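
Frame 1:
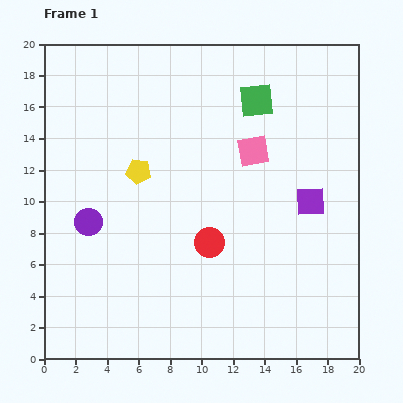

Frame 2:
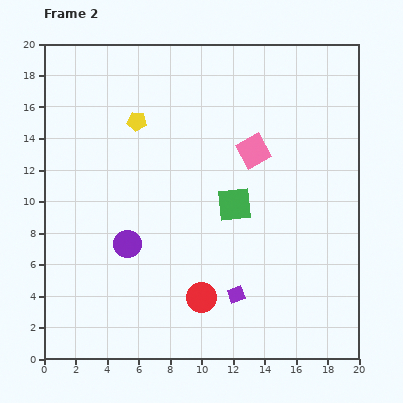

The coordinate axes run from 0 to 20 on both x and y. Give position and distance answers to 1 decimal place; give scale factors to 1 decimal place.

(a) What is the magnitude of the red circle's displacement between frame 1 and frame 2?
3.5

The red circle moved from (10.5, 7.4) to (10.0, 3.9), a distance of √(0.5² + 3.5²) ≈ 3.5.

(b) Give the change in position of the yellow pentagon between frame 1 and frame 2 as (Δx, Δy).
(-0.1, 3.2)

The yellow pentagon was at (6.0, 11.9) in frame 1 and (5.9, 15.1) in frame 2.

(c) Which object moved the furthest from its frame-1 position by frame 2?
the purple square

(moved 7.5; next 6.7)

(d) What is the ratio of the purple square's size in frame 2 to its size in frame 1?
0.6×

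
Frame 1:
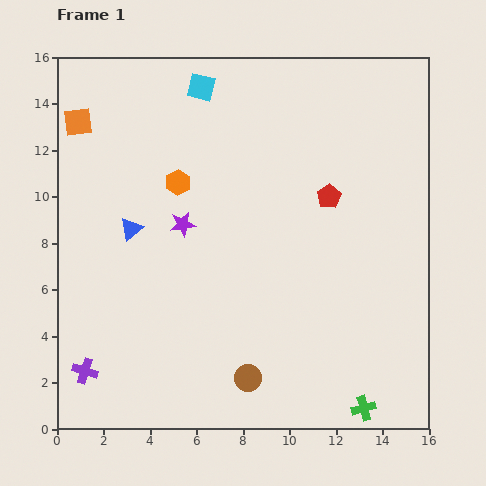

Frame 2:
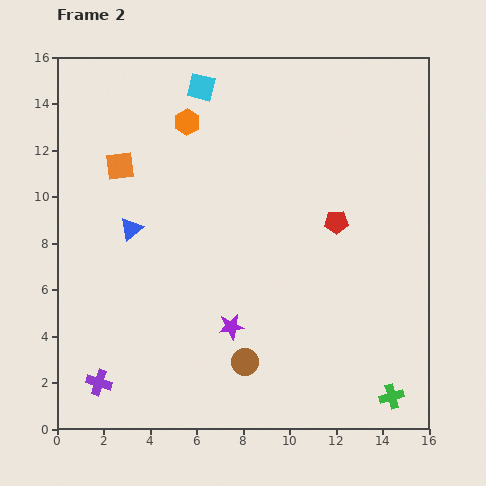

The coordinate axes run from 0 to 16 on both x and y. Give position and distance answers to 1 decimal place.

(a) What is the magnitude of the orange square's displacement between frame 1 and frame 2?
2.6

The orange square moved from (0.9, 13.2) to (2.7, 11.3), a distance of √(1.8² + 1.9²) ≈ 2.6.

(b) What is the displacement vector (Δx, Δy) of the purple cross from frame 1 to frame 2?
(0.6, -0.5)

The purple cross was at (1.2, 2.5) in frame 1 and (1.8, 2.0) in frame 2.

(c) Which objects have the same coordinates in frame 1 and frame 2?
the blue triangle, the cyan square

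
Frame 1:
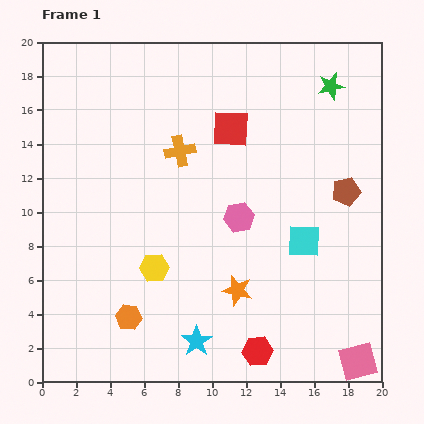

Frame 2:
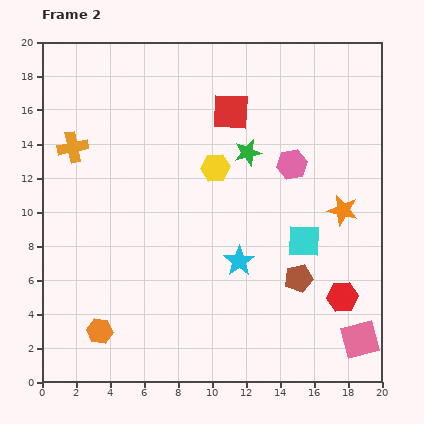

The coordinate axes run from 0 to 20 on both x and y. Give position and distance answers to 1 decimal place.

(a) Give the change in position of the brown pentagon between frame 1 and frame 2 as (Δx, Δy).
(-2.8, -5.1)

The brown pentagon was at (17.9, 11.2) in frame 1 and (15.1, 6.1) in frame 2.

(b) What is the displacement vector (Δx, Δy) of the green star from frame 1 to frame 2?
(-4.9, -3.9)

The green star was at (17.0, 17.4) in frame 1 and (12.1, 13.5) in frame 2.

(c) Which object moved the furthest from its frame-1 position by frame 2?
the orange star

(moved 7.8; next 6.9)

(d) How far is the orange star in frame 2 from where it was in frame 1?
7.8

The orange star moved from (11.5, 5.4) to (17.7, 10.1), a distance of √(6.2² + 4.7²) ≈ 7.8.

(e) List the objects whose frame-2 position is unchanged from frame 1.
the cyan square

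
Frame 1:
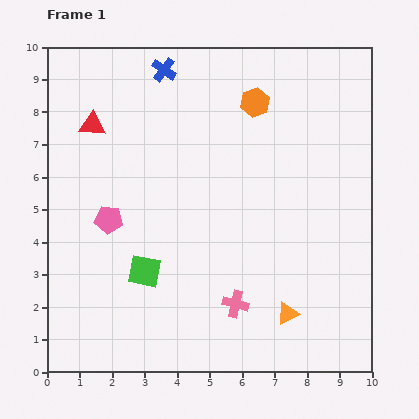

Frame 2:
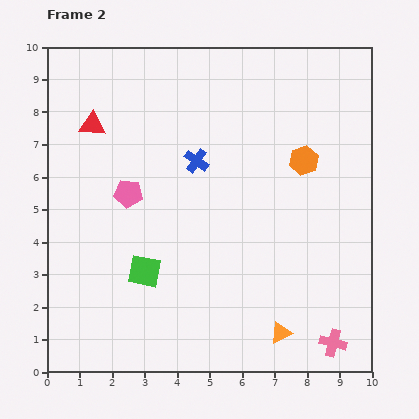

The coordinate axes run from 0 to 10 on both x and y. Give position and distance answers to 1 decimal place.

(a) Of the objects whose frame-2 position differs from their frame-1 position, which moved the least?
the orange triangle

(moved 0.6)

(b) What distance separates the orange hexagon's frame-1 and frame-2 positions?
2.3

The orange hexagon moved from (6.4, 8.3) to (7.9, 6.5), a distance of √(1.5² + 1.8²) ≈ 2.3.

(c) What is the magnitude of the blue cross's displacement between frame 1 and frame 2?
3.0

The blue cross moved from (3.6, 9.3) to (4.6, 6.5), a distance of √(1.0² + 2.8²) ≈ 3.0.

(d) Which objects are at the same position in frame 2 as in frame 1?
the red triangle, the green square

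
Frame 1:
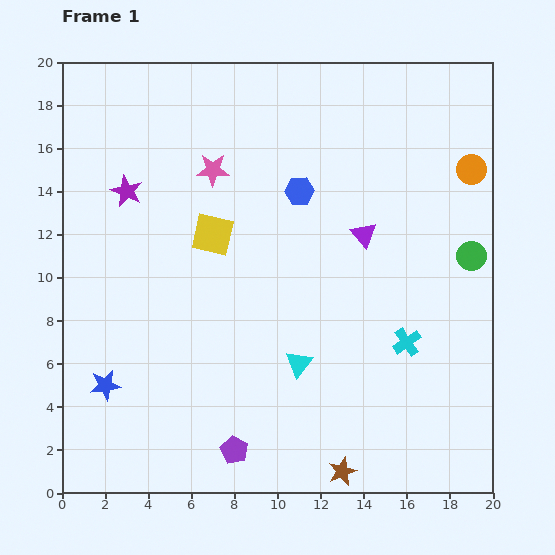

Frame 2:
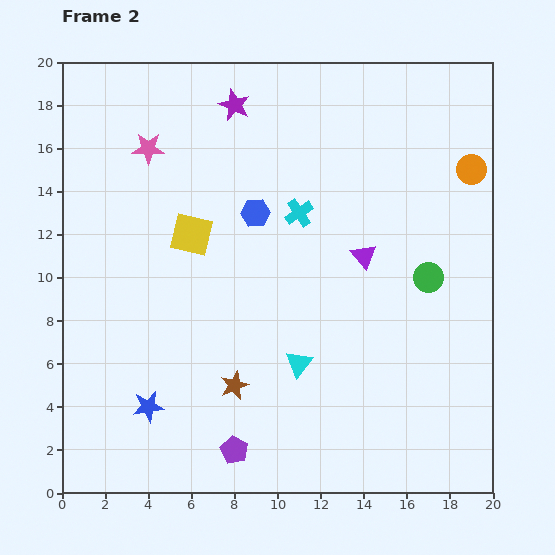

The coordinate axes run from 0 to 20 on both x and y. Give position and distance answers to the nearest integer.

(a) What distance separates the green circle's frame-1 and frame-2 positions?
2

The green circle moved from (19, 11) to (17, 10), a distance of √(2² + 1²) ≈ 2.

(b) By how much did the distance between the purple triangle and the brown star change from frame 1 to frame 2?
-3

Distance in frame 1: 11. Distance in frame 2: 8.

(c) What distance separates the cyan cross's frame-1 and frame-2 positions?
8

The cyan cross moved from (16, 7) to (11, 13), a distance of √(5² + 6²) ≈ 8.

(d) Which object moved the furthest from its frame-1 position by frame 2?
the cyan cross

(moved 8; next 6)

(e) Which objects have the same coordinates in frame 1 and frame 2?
the purple pentagon, the orange circle, the cyan triangle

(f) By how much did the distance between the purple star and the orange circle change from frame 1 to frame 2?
-5

Distance in frame 1: 16. Distance in frame 2: 11.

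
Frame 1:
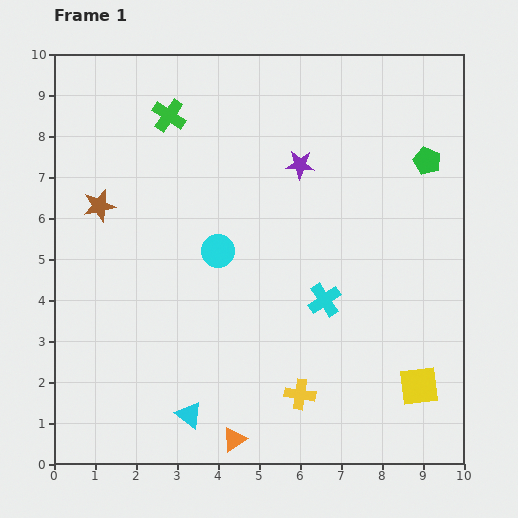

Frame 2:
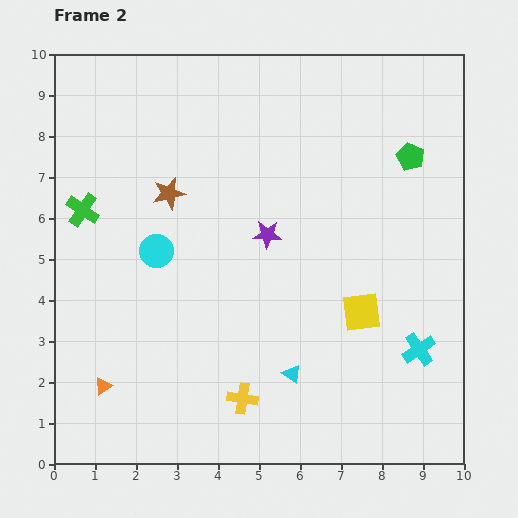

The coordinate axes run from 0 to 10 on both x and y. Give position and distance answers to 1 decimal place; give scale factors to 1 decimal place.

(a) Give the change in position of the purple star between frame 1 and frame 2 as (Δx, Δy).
(-0.8, -1.7)

The purple star was at (6.0, 7.3) in frame 1 and (5.2, 5.6) in frame 2.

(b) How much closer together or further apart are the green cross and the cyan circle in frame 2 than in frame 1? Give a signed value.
-1.4

Distance in frame 1: 3.5. Distance in frame 2: 2.1.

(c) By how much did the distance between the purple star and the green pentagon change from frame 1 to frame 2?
+0.9

Distance in frame 1: 3.1. Distance in frame 2: 4.0.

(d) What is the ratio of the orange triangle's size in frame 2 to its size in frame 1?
0.7×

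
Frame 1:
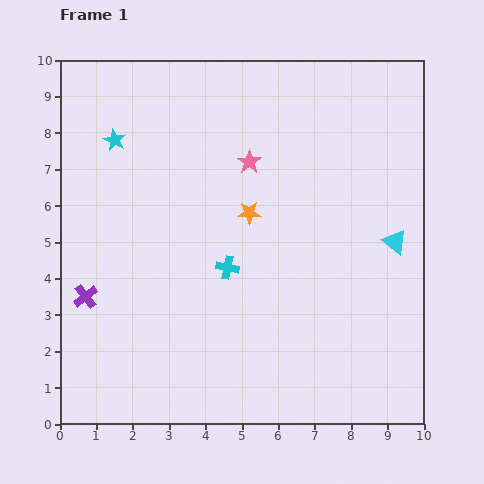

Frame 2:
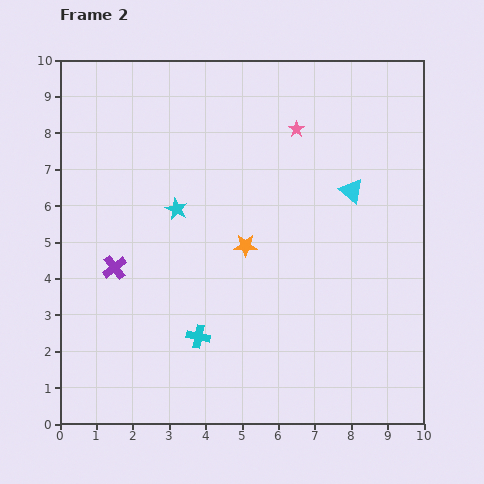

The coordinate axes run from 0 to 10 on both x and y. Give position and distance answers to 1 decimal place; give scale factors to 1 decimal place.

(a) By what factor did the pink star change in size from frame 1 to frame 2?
0.7×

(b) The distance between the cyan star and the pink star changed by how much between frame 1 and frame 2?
+0.3

Distance in frame 1: 3.7. Distance in frame 2: 4.0.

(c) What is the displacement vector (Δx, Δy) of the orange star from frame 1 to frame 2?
(-0.1, -0.9)

The orange star was at (5.2, 5.8) in frame 1 and (5.1, 4.9) in frame 2.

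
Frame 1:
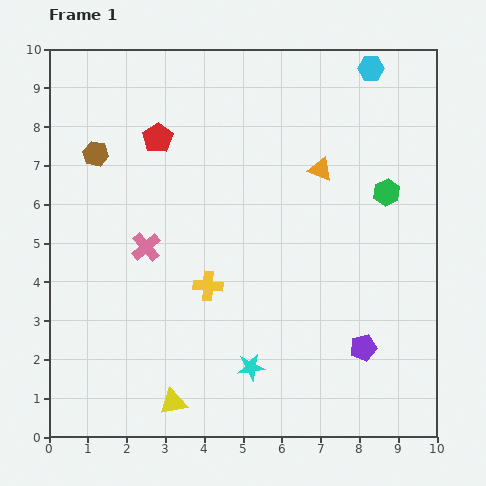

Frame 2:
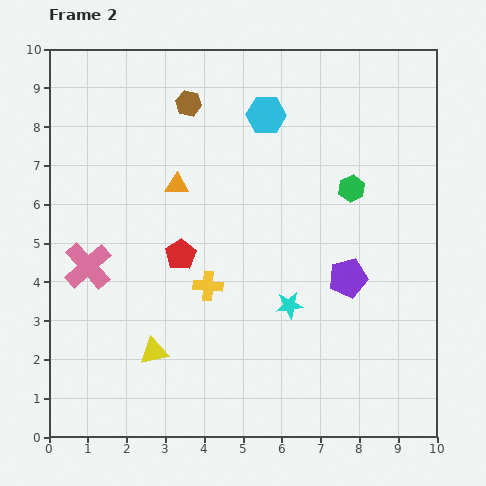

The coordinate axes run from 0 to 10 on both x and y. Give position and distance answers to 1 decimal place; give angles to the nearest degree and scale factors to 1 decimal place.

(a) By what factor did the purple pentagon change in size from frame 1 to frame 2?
1.5×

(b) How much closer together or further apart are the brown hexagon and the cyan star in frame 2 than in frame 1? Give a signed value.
-1.0

Distance in frame 1: 6.8. Distance in frame 2: 5.8.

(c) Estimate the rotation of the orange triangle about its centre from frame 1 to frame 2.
21° counter-clockwise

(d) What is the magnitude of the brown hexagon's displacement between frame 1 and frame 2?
2.7

The brown hexagon moved from (1.2, 7.3) to (3.6, 8.6), a distance of √(2.4² + 1.3²) ≈ 2.7.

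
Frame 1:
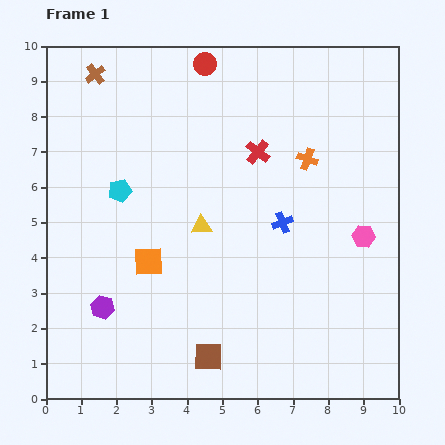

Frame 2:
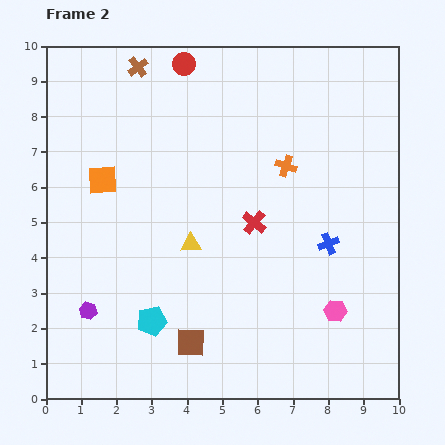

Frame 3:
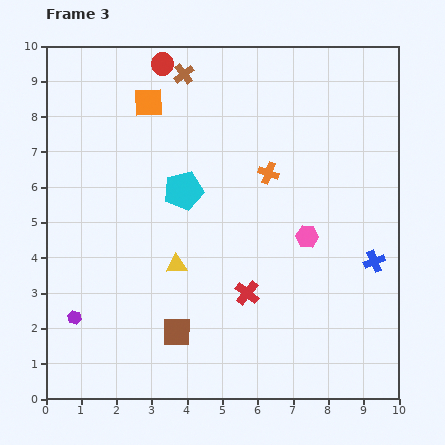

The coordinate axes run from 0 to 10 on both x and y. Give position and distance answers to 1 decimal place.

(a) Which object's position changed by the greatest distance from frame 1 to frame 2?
the cyan pentagon

(moved 3.8; next 2.6)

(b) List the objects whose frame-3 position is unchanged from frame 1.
none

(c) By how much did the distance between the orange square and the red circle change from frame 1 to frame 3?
-4.6

Distance in frame 1: 5.8. Distance in frame 3: 1.2.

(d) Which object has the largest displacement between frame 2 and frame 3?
the cyan pentagon

(moved 3.8; next 2.6)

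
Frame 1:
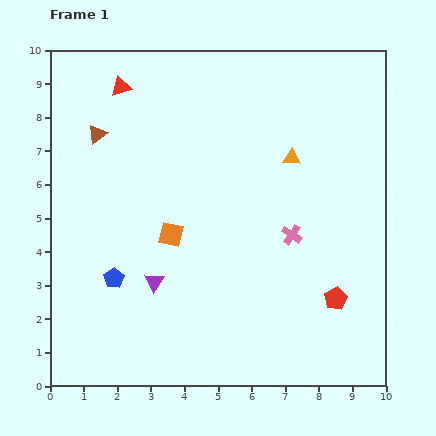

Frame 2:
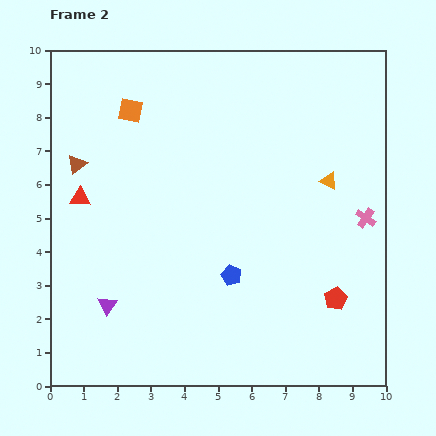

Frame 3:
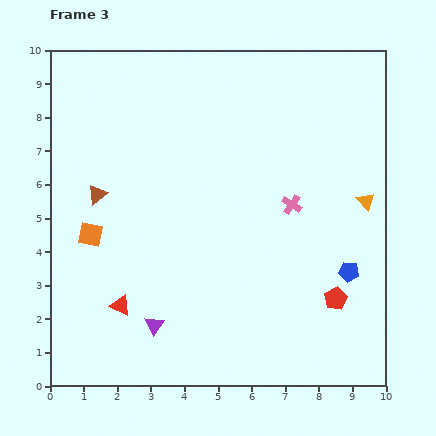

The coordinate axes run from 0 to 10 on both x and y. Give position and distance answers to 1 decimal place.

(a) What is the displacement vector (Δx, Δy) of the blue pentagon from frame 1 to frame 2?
(3.5, 0.1)

The blue pentagon was at (1.9, 3.2) in frame 1 and (5.4, 3.3) in frame 2.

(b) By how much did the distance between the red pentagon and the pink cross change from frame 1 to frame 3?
+0.8

Distance in frame 1: 2.3. Distance in frame 3: 3.1.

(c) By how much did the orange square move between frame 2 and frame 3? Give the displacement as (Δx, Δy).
(-1.2, -3.7)

The orange square was at (2.4, 8.2) in frame 2 and (1.2, 4.5) in frame 3.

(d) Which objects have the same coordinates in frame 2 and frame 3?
the red pentagon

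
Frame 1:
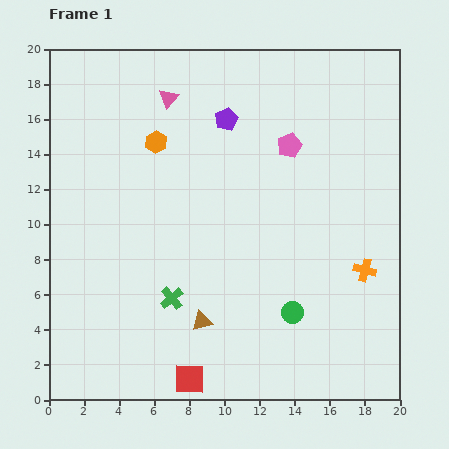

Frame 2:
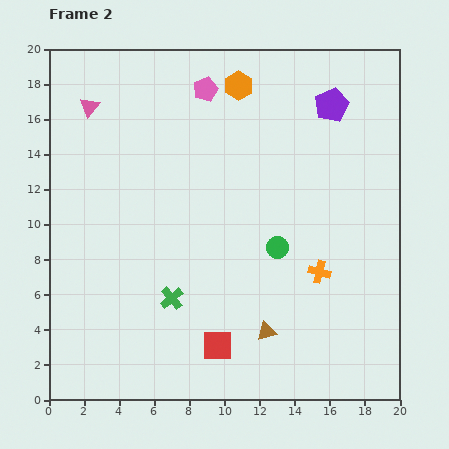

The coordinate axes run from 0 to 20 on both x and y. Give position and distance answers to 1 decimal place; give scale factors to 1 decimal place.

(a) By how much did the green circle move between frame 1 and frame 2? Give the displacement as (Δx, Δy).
(-0.9, 3.7)

The green circle was at (13.9, 5.0) in frame 1 and (13.0, 8.7) in frame 2.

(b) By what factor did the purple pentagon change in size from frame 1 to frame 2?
1.5×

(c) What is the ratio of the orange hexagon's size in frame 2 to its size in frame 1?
1.3×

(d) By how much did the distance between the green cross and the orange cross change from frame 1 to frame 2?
-2.6

Distance in frame 1: 11.1. Distance in frame 2: 8.5.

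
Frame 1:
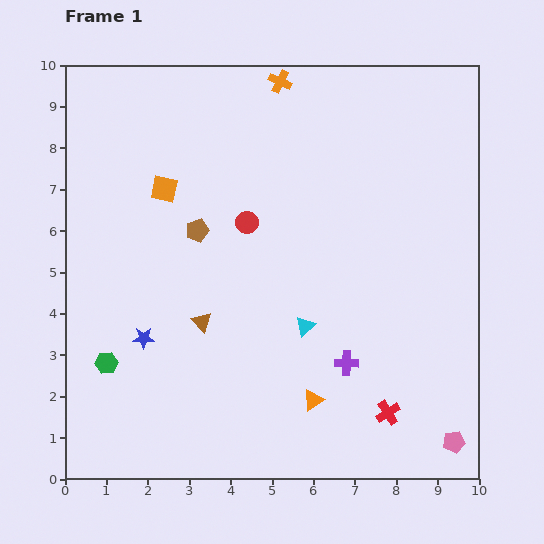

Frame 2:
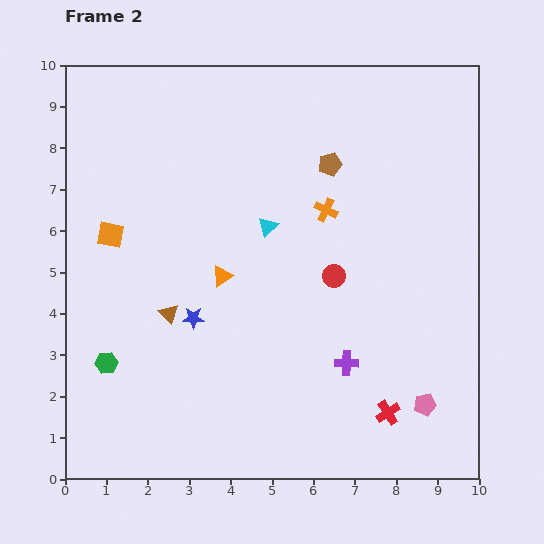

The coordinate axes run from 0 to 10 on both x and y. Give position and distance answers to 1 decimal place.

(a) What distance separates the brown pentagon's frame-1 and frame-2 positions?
3.6

The brown pentagon moved from (3.2, 6.0) to (6.4, 7.6), a distance of √(3.2² + 1.6²) ≈ 3.6.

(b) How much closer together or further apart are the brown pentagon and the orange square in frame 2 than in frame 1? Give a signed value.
+4.3

Distance in frame 1: 1.3. Distance in frame 2: 5.6.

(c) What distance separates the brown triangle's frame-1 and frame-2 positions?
0.8

The brown triangle moved from (3.3, 3.8) to (2.5, 4.0), a distance of √(0.8² + 0.2²) ≈ 0.8.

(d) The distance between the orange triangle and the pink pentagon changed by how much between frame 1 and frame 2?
+2.3

Distance in frame 1: 3.5. Distance in frame 2: 5.8.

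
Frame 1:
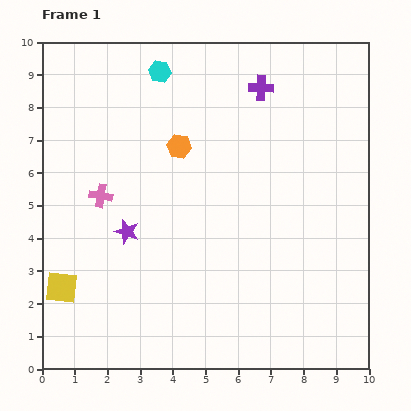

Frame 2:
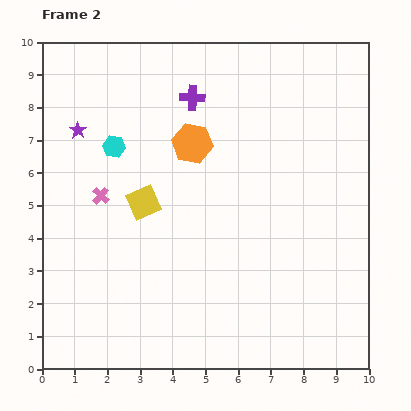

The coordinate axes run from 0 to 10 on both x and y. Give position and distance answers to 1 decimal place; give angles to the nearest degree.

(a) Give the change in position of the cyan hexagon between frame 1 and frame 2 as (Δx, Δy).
(-1.4, -2.3)

The cyan hexagon was at (3.6, 9.1) in frame 1 and (2.2, 6.8) in frame 2.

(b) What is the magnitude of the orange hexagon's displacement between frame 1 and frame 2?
0.4

The orange hexagon moved from (4.2, 6.8) to (4.6, 6.9), a distance of √(0.4² + 0.1²) ≈ 0.4.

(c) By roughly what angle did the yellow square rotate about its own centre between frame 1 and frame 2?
30° counter-clockwise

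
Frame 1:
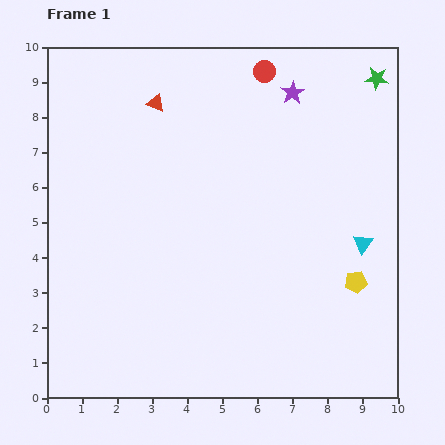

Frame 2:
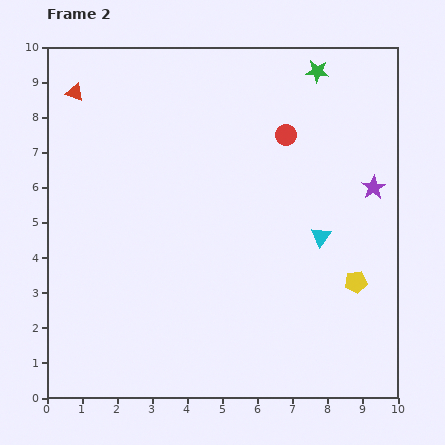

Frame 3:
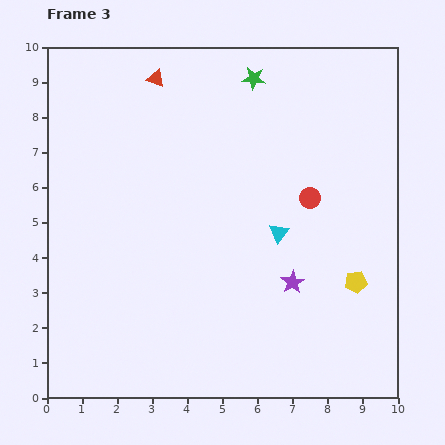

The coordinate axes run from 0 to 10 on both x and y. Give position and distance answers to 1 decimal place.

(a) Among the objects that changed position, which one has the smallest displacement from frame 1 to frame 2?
the cyan triangle

(moved 1.2)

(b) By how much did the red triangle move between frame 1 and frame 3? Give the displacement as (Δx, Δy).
(0.0, 0.7)

The red triangle was at (3.1, 8.4) in frame 1 and (3.1, 9.1) in frame 3.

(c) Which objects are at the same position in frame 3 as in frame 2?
the yellow pentagon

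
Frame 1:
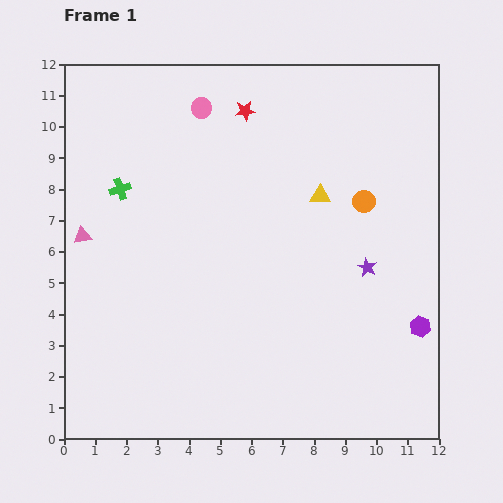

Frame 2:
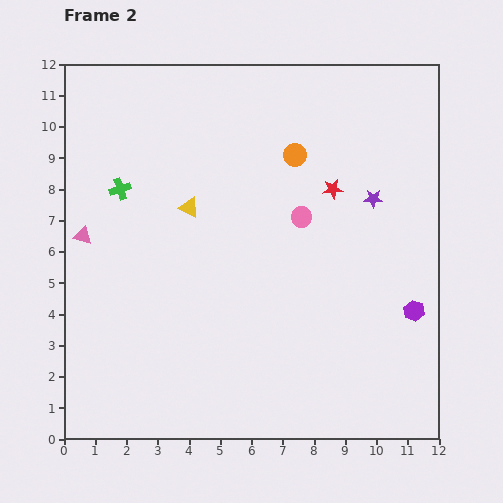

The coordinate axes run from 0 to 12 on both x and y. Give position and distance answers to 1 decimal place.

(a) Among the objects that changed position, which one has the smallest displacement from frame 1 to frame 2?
the purple hexagon

(moved 0.5)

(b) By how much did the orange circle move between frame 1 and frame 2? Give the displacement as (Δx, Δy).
(-2.2, 1.5)

The orange circle was at (9.6, 7.6) in frame 1 and (7.4, 9.1) in frame 2.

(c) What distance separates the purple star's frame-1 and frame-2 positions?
2.2

The purple star moved from (9.7, 5.5) to (9.9, 7.7), a distance of √(0.2² + 2.2²) ≈ 2.2.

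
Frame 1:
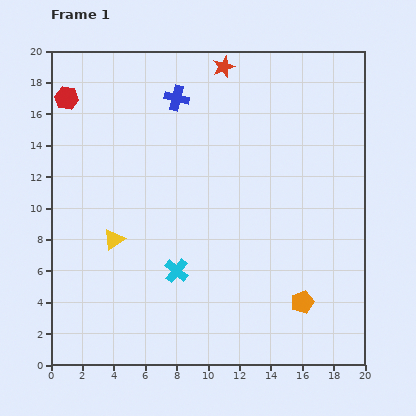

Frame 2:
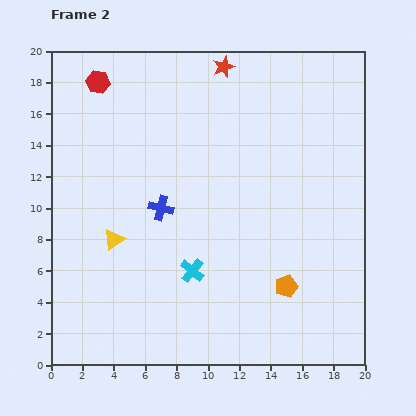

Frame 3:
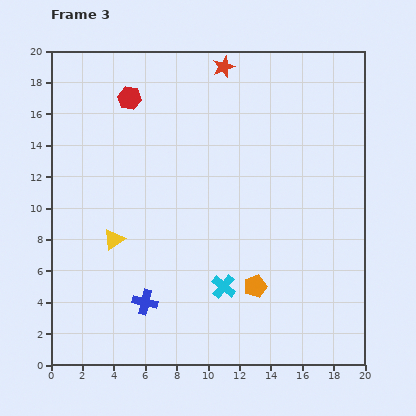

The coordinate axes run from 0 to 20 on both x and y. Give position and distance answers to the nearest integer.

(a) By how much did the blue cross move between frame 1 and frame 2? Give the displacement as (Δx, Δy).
(-1, -7)

The blue cross was at (8, 17) in frame 1 and (7, 10) in frame 2.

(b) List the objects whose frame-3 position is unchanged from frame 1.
the yellow triangle, the red star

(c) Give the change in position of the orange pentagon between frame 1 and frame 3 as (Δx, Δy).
(-3, 1)

The orange pentagon was at (16, 4) in frame 1 and (13, 5) in frame 3.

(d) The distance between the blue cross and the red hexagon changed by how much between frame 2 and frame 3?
+4

Distance in frame 2: 9. Distance in frame 3: 13.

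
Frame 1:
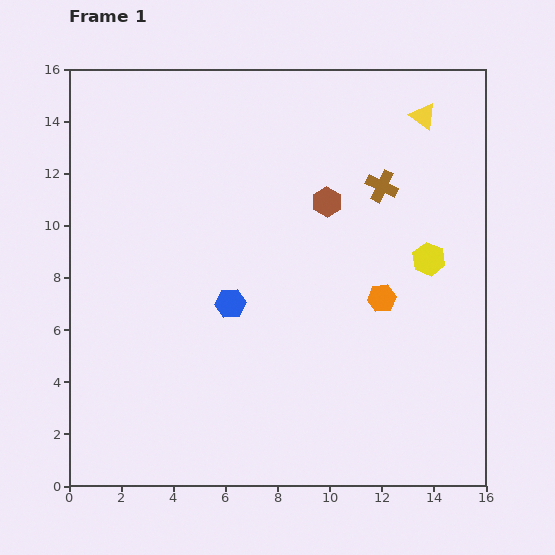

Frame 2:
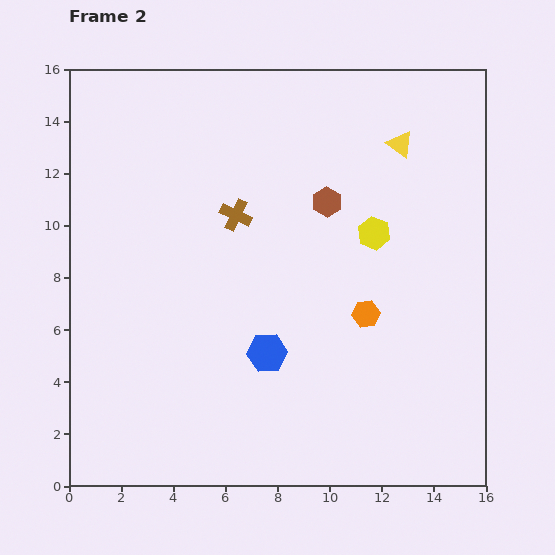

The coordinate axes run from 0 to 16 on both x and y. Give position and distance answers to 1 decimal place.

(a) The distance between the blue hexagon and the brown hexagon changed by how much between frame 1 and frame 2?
+0.8

Distance in frame 1: 5.4. Distance in frame 2: 6.2.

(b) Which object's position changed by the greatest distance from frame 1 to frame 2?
the brown cross

(moved 5.7; next 2.4)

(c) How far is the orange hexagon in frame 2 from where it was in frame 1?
0.8

The orange hexagon moved from (12.0, 7.2) to (11.4, 6.6), a distance of √(0.6² + 0.6²) ≈ 0.8.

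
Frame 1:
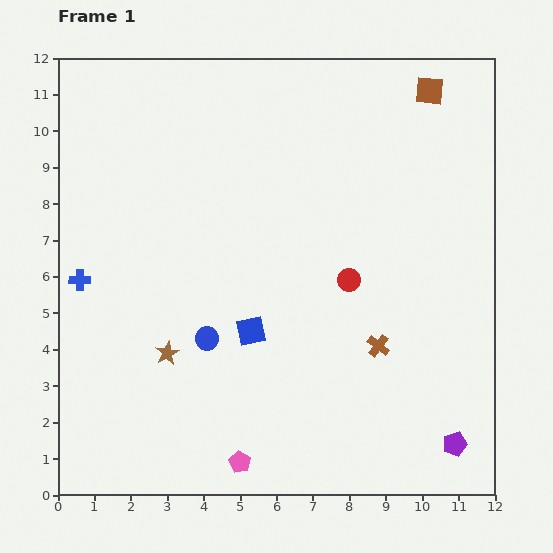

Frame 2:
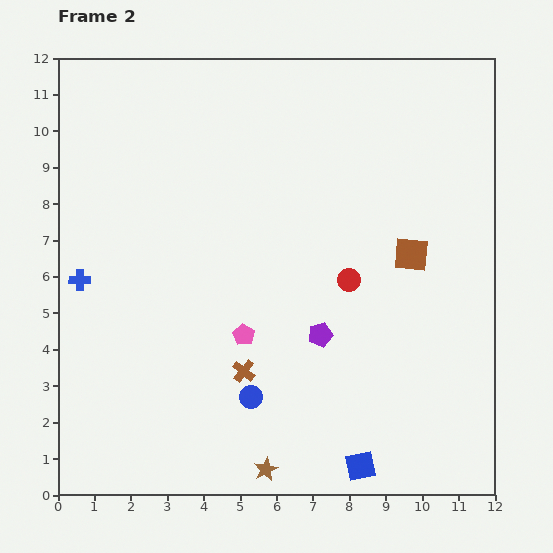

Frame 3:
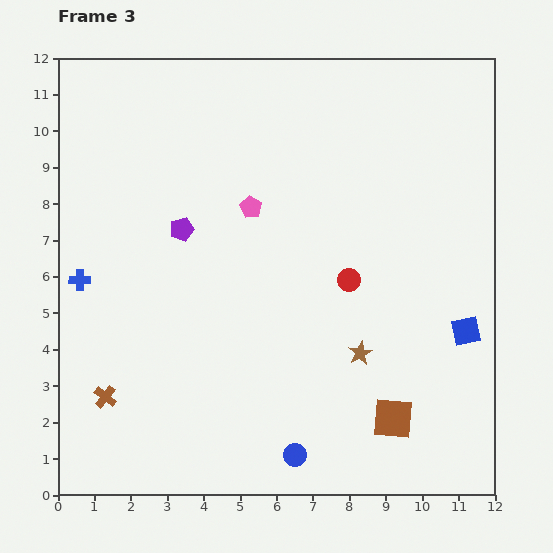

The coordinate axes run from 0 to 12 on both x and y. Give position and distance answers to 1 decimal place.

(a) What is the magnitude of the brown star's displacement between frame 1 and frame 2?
4.2

The brown star moved from (3.0, 3.9) to (5.7, 0.7), a distance of √(2.7² + 3.2²) ≈ 4.2.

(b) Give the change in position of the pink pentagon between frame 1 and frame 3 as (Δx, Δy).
(0.3, 7.0)

The pink pentagon was at (5.0, 0.9) in frame 1 and (5.3, 7.9) in frame 3.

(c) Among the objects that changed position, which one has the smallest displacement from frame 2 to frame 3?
the blue circle

(moved 2.0)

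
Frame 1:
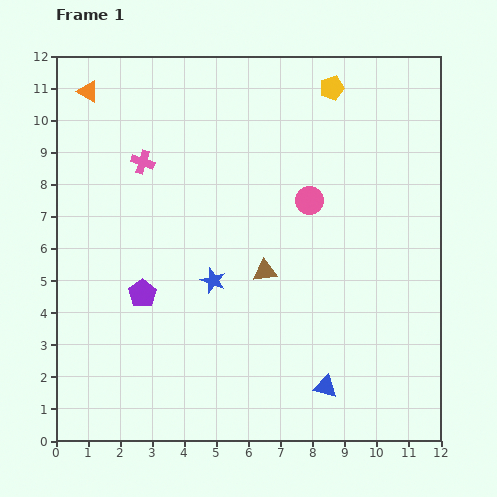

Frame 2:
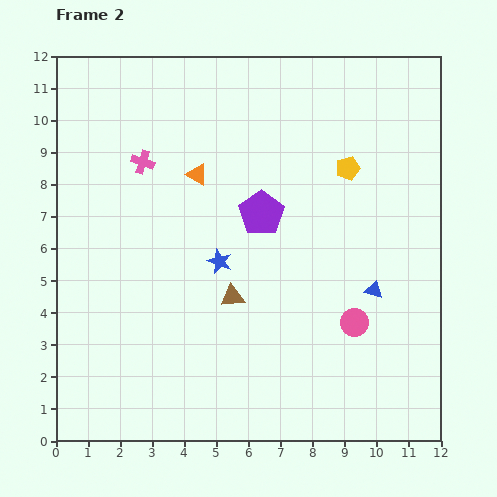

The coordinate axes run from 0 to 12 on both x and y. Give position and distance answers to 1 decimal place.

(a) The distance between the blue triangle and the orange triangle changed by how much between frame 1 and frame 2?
-5.2

Distance in frame 1: 11.8. Distance in frame 2: 6.6.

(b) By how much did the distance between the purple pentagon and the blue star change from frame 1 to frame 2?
-0.2

Distance in frame 1: 2.2. Distance in frame 2: 2.0.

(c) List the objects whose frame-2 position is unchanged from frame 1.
the pink cross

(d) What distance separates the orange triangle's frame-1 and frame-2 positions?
4.3

The orange triangle moved from (1.0, 10.9) to (4.4, 8.3), a distance of √(3.4² + 2.6²) ≈ 4.3.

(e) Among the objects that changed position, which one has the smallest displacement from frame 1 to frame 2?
the blue star

(moved 0.6)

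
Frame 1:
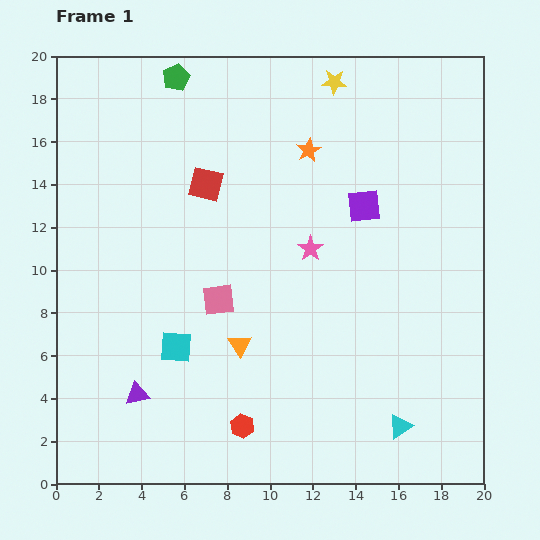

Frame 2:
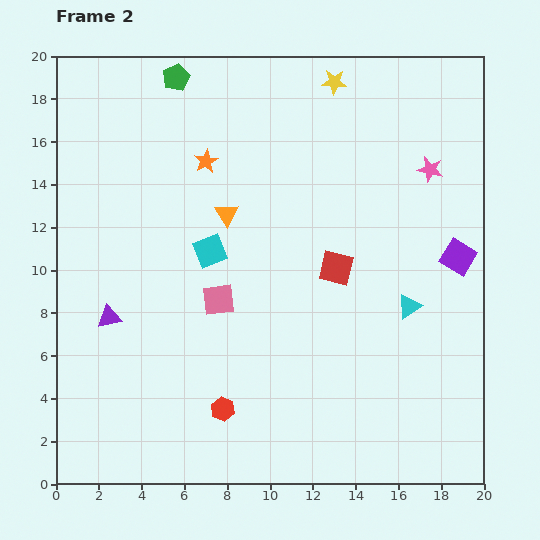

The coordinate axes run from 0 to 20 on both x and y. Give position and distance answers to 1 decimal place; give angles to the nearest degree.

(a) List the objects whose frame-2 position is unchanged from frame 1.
the pink square, the yellow star, the green pentagon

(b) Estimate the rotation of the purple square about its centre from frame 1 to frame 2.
38° clockwise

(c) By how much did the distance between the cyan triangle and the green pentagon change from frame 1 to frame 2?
-4.1

Distance in frame 1: 19.4. Distance in frame 2: 15.3.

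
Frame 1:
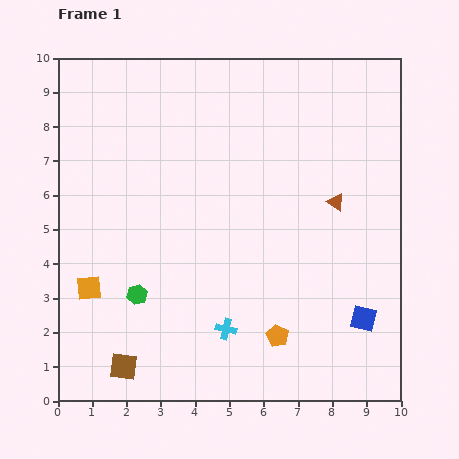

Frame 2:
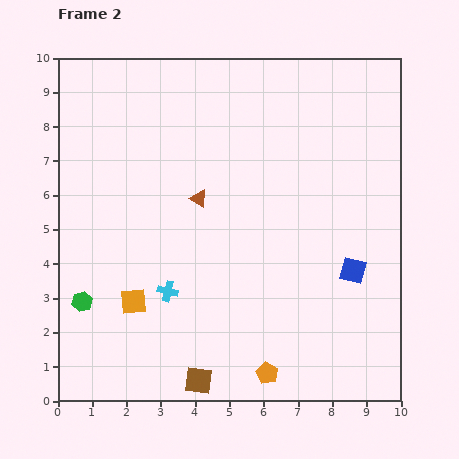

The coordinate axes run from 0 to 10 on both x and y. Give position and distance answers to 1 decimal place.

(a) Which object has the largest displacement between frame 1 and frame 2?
the brown triangle

(moved 4.0; next 2.2)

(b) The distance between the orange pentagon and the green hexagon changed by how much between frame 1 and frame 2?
+1.5

Distance in frame 1: 4.3. Distance in frame 2: 5.8.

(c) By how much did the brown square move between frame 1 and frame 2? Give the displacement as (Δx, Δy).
(2.2, -0.4)

The brown square was at (1.9, 1.0) in frame 1 and (4.1, 0.6) in frame 2.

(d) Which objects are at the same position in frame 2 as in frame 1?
none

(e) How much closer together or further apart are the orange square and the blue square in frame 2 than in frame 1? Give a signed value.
-1.6

Distance in frame 1: 8.1. Distance in frame 2: 6.5.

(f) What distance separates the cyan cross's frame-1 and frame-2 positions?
2.0

The cyan cross moved from (4.9, 2.1) to (3.2, 3.2), a distance of √(1.7² + 1.1²) ≈ 2.0.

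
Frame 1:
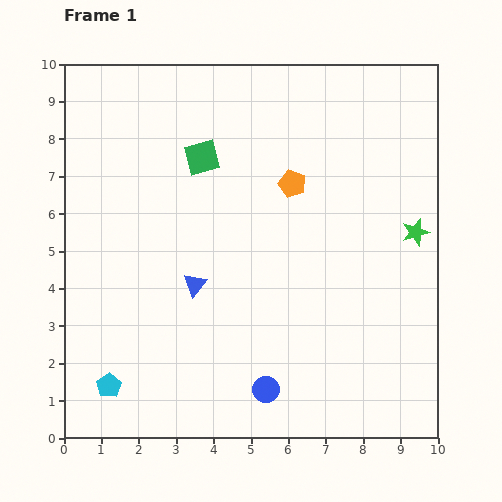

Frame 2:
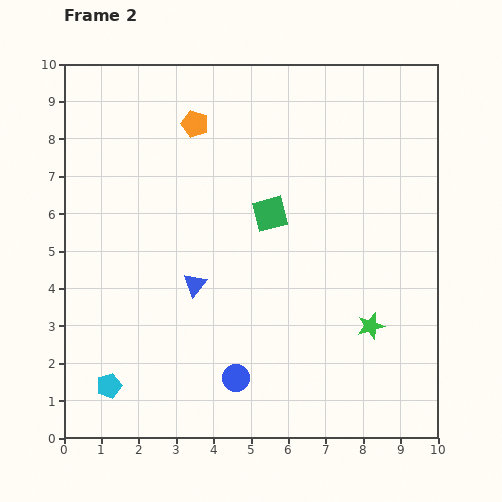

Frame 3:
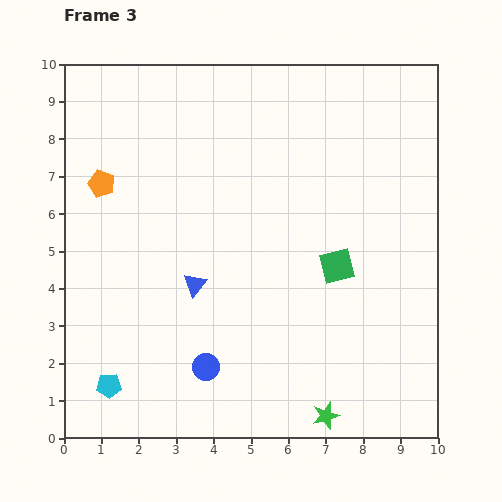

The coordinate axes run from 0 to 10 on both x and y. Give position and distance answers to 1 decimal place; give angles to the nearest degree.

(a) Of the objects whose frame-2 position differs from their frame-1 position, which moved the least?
the blue circle

(moved 0.9)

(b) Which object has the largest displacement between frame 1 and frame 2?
the orange pentagon

(moved 3.1; next 2.8)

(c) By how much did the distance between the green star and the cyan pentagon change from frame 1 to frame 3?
-3.3

Distance in frame 1: 9.2. Distance in frame 3: 5.9.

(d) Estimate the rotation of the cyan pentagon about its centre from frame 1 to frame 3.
31° clockwise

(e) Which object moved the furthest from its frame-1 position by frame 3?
the green star

(moved 5.5; next 5.1)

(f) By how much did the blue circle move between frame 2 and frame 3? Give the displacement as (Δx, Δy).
(-0.8, 0.3)

The blue circle was at (4.6, 1.6) in frame 2 and (3.8, 1.9) in frame 3.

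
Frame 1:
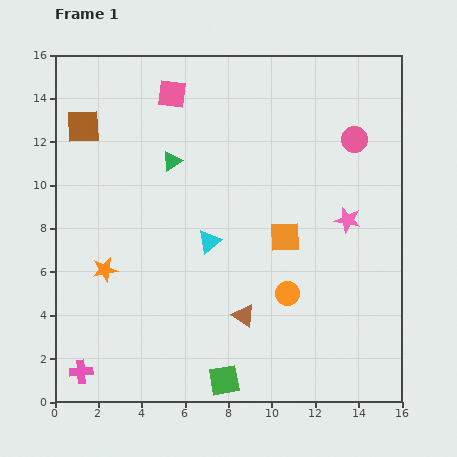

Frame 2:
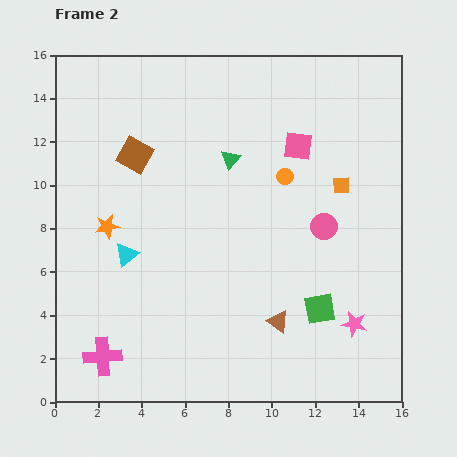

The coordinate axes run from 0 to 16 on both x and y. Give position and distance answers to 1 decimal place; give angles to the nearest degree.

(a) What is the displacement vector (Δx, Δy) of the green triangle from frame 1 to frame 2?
(2.7, 0.1)

The green triangle was at (5.4, 11.1) in frame 1 and (8.1, 11.2) in frame 2.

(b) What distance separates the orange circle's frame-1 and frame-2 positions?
5.4

The orange circle moved from (10.7, 5.0) to (10.6, 10.4), a distance of √(0.1² + 5.4²) ≈ 5.4.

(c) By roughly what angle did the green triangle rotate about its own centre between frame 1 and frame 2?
16° counter-clockwise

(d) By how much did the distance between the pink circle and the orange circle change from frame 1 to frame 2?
-4.8

Distance in frame 1: 7.7. Distance in frame 2: 2.9.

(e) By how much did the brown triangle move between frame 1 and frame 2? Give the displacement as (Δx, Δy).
(1.6, -0.3)

The brown triangle was at (8.7, 4.0) in frame 1 and (10.3, 3.7) in frame 2.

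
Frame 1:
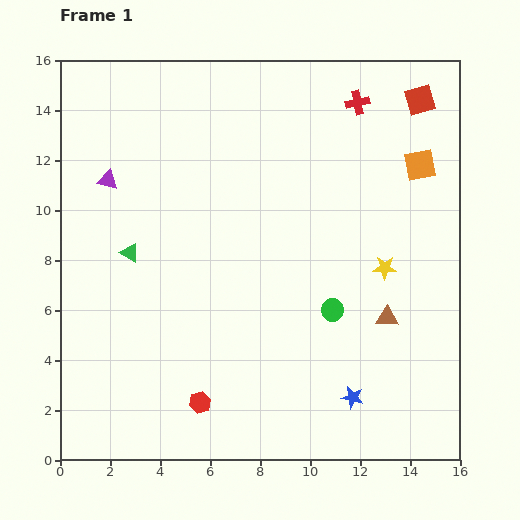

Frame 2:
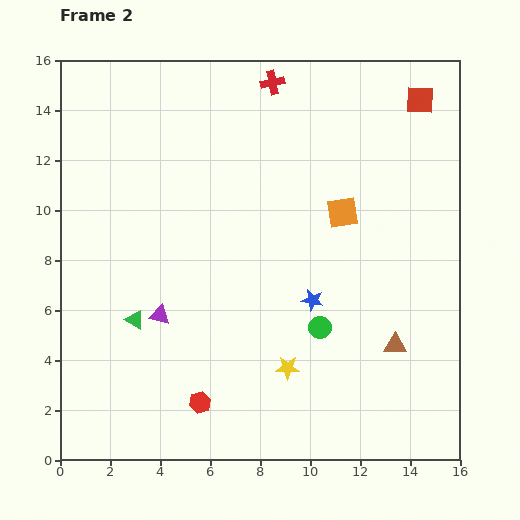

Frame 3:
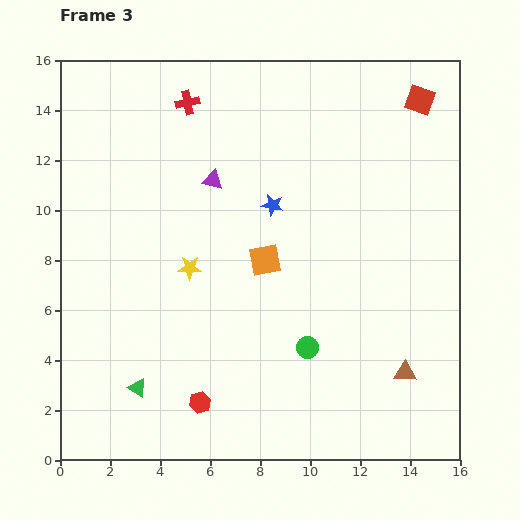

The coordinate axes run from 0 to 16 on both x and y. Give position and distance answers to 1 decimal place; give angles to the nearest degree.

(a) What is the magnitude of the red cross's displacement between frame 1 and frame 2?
3.5

The red cross moved from (11.9, 14.3) to (8.5, 15.1), a distance of √(3.4² + 0.8²) ≈ 3.5.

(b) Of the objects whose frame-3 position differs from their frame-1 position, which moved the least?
the green circle

(moved 1.8)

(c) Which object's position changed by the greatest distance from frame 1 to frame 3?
the blue star

(moved 8.3; next 7.8)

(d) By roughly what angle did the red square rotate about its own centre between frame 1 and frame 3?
34° clockwise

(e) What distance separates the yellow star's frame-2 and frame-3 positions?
5.6

The yellow star moved from (9.1, 3.7) to (5.2, 7.7), a distance of √(3.9² + 4.0²) ≈ 5.6.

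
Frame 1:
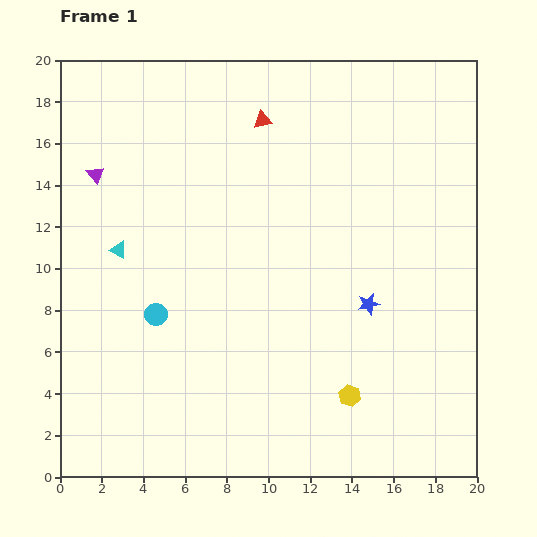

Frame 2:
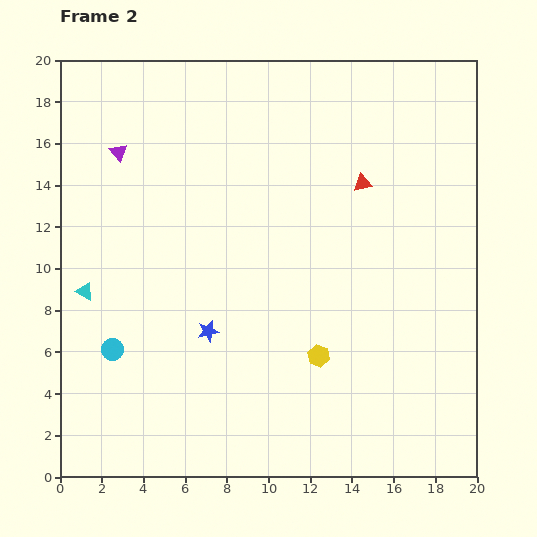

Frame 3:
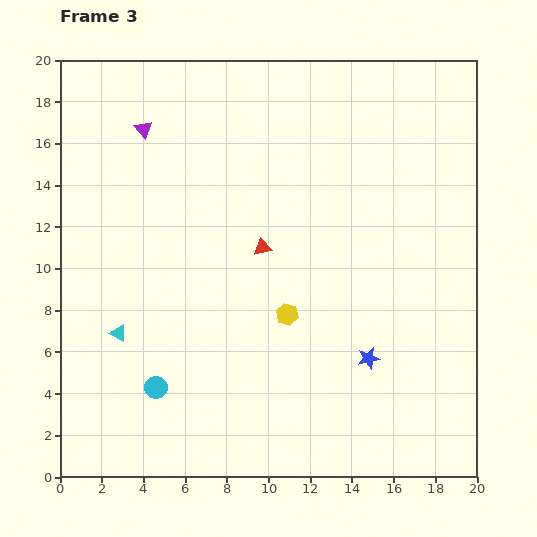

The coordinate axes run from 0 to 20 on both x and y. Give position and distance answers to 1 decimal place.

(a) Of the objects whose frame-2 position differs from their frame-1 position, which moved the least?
the purple triangle

(moved 1.6)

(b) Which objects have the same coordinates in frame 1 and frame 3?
none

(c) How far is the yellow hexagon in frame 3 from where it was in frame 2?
2.5

The yellow hexagon moved from (12.4, 5.8) to (10.9, 7.8), a distance of √(1.5² + 2.0²) ≈ 2.5.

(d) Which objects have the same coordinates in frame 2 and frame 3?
none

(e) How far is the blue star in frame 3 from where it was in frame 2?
7.8

The blue star moved from (7.1, 7.0) to (14.8, 5.7), a distance of √(7.7² + 1.3²) ≈ 7.8.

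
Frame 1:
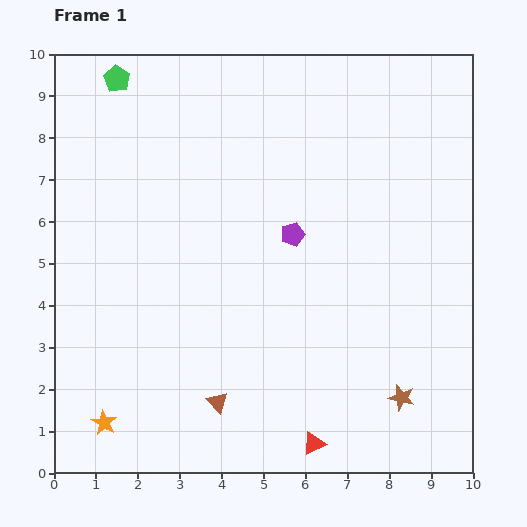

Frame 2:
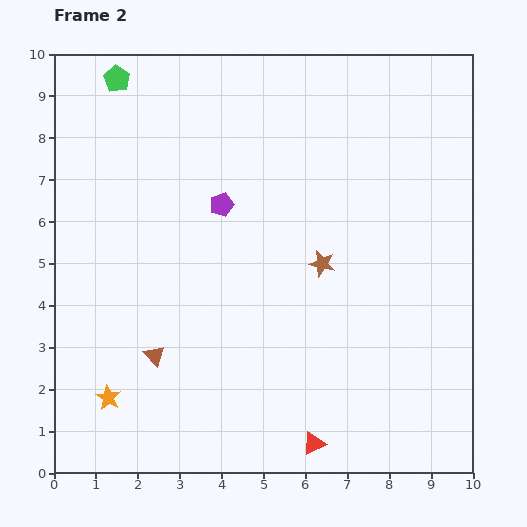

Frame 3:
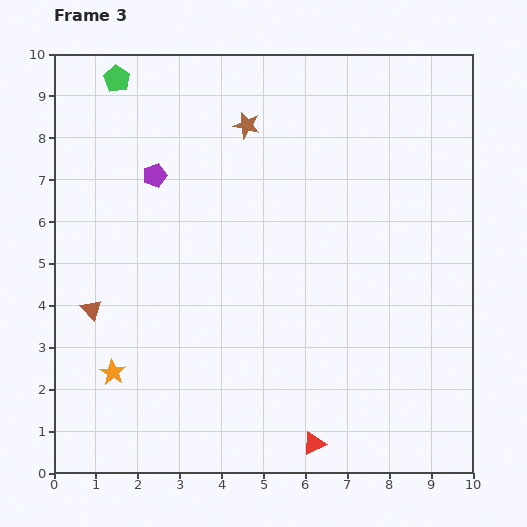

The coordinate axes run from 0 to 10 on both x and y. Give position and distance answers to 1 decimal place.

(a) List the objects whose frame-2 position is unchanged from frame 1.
the red triangle, the green pentagon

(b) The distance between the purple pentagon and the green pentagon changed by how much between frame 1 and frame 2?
-1.7

Distance in frame 1: 5.6. Distance in frame 2: 3.9.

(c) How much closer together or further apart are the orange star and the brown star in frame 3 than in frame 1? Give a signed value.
-0.4

Distance in frame 1: 7.1. Distance in frame 3: 6.7.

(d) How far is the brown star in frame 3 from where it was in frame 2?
3.8

The brown star moved from (6.4, 5.0) to (4.6, 8.3), a distance of √(1.8² + 3.3²) ≈ 3.8.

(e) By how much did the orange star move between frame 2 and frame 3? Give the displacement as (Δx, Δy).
(0.1, 0.6)

The orange star was at (1.3, 1.8) in frame 2 and (1.4, 2.4) in frame 3.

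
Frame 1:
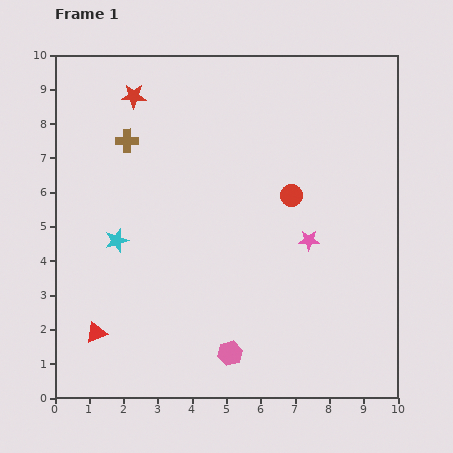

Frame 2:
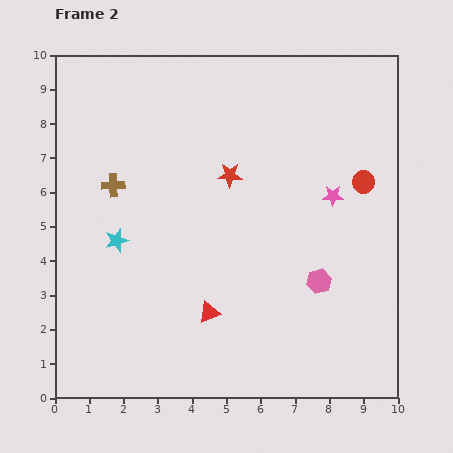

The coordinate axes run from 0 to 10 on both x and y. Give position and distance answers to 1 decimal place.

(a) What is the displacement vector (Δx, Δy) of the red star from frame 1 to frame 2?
(2.8, -2.3)

The red star was at (2.3, 8.8) in frame 1 and (5.1, 6.5) in frame 2.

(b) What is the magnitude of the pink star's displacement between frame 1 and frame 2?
1.5

The pink star moved from (7.4, 4.6) to (8.1, 5.9), a distance of √(0.7² + 1.3²) ≈ 1.5.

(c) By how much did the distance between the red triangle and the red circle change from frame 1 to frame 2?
-1.1

Distance in frame 1: 7.0. Distance in frame 2: 5.9.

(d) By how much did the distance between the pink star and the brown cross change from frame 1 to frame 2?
+0.4

Distance in frame 1: 6.0. Distance in frame 2: 6.4.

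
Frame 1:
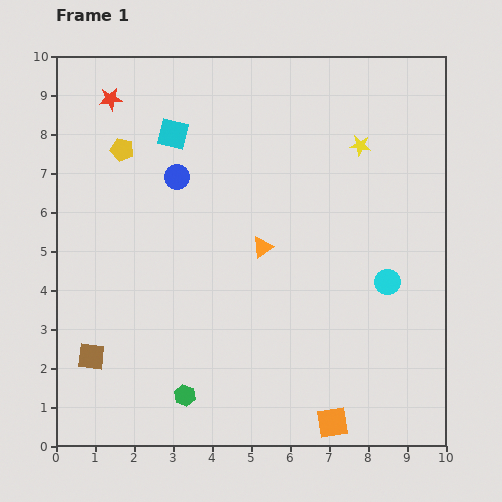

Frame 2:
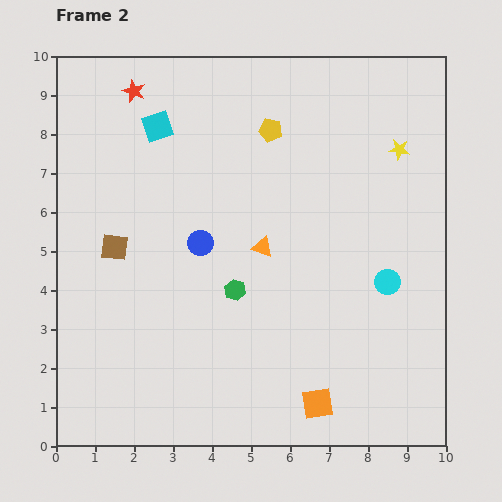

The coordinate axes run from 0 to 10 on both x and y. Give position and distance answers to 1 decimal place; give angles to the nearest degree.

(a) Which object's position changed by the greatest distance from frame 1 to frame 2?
the yellow pentagon

(moved 3.8; next 3.0)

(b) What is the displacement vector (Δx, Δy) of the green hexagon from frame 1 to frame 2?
(1.3, 2.7)

The green hexagon was at (3.3, 1.3) in frame 1 and (4.6, 4.0) in frame 2.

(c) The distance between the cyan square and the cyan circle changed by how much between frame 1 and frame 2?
+0.4

Distance in frame 1: 6.7. Distance in frame 2: 7.1.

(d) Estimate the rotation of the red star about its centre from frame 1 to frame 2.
29° clockwise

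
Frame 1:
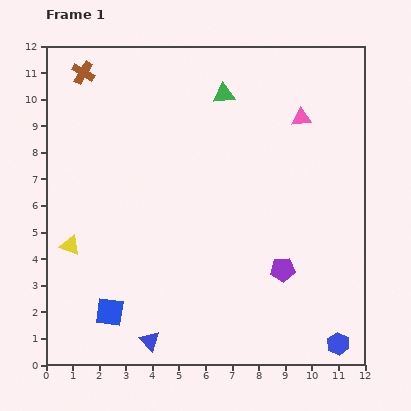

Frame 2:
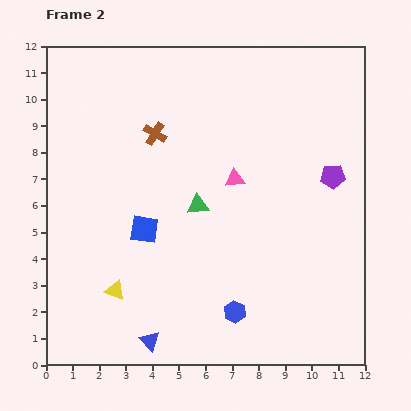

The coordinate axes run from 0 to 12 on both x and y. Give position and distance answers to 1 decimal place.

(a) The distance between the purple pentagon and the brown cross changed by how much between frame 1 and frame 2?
-3.6

Distance in frame 1: 10.5. Distance in frame 2: 6.9.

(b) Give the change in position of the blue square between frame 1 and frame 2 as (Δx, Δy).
(1.3, 3.1)

The blue square was at (2.4, 2.0) in frame 1 and (3.7, 5.1) in frame 2.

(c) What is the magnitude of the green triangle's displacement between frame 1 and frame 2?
4.3

The green triangle moved from (6.7, 10.2) to (5.7, 6.0), a distance of √(1.0² + 4.2²) ≈ 4.3.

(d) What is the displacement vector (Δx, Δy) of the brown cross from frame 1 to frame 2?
(2.7, -2.3)

The brown cross was at (1.4, 11.0) in frame 1 and (4.1, 8.7) in frame 2.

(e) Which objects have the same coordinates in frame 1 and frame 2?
the blue triangle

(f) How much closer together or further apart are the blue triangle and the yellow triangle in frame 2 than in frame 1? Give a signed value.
-2.4

Distance in frame 1: 4.7. Distance in frame 2: 2.3.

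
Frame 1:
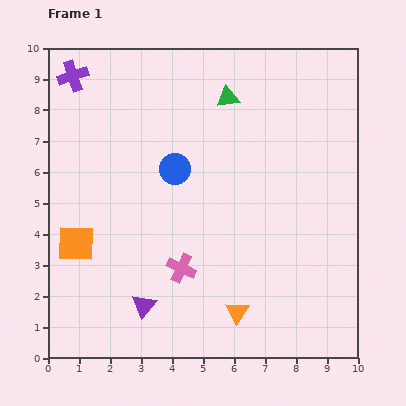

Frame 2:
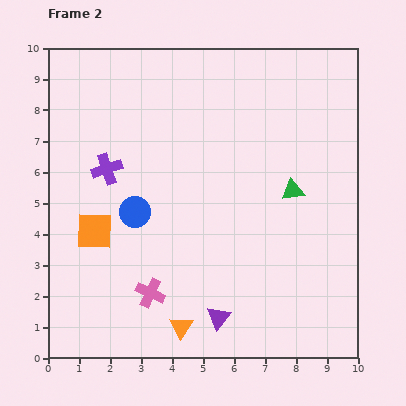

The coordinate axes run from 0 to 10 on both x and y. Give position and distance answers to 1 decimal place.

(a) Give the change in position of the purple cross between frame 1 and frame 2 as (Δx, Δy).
(1.1, -3.0)

The purple cross was at (0.8, 9.1) in frame 1 and (1.9, 6.1) in frame 2.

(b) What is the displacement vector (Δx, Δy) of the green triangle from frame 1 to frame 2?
(2.1, -3.0)

The green triangle was at (5.8, 8.4) in frame 1 and (7.9, 5.4) in frame 2.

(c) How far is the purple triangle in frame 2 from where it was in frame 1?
2.4

The purple triangle moved from (3.1, 1.7) to (5.5, 1.3), a distance of √(2.4² + 0.4²) ≈ 2.4.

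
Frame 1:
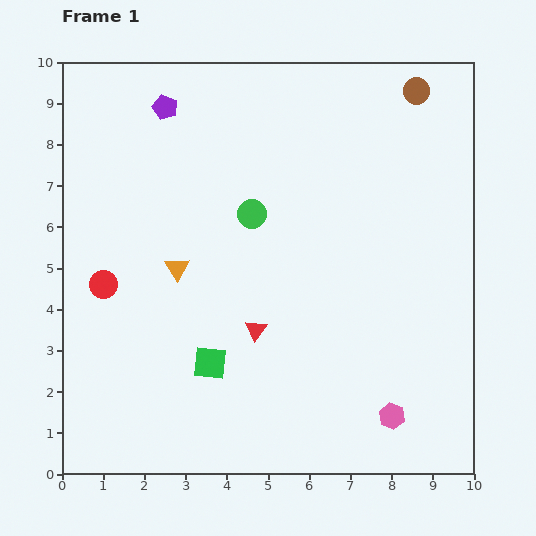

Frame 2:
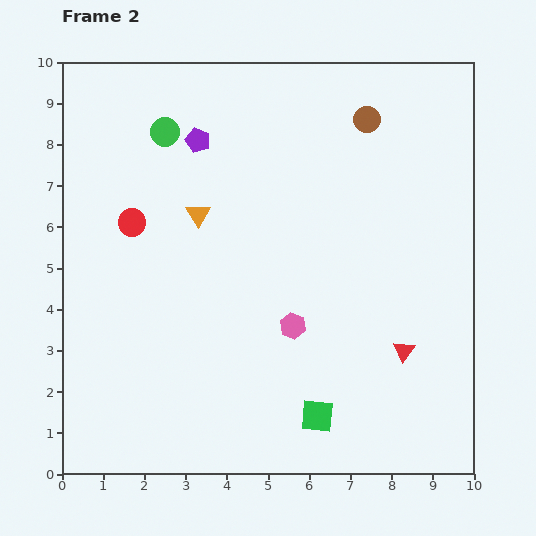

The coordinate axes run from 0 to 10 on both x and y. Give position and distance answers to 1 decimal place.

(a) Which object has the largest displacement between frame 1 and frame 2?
the red triangle

(moved 3.6; next 3.3)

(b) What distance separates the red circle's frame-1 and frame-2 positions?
1.7

The red circle moved from (1.0, 4.6) to (1.7, 6.1), a distance of √(0.7² + 1.5²) ≈ 1.7.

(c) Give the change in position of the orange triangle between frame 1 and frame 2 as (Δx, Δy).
(0.5, 1.3)

The orange triangle was at (2.8, 5.0) in frame 1 and (3.3, 6.3) in frame 2.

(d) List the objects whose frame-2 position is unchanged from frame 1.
none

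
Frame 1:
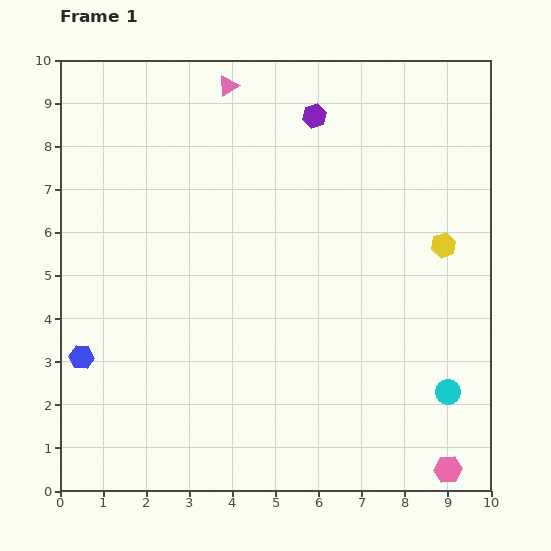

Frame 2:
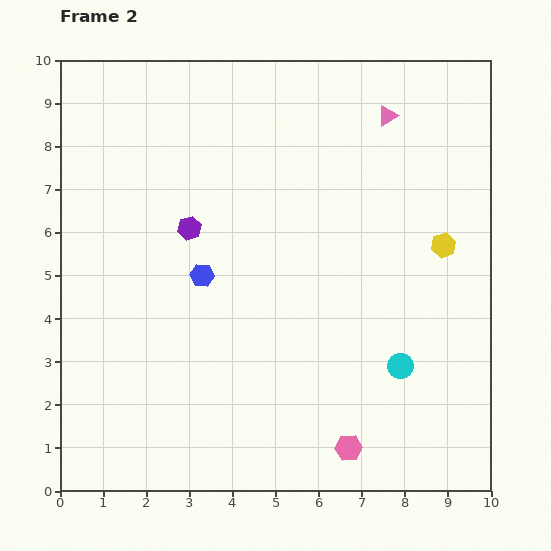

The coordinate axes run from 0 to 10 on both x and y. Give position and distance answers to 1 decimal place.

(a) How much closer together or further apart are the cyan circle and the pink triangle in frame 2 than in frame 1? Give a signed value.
-2.9

Distance in frame 1: 8.7. Distance in frame 2: 5.8.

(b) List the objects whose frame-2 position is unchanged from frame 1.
the yellow hexagon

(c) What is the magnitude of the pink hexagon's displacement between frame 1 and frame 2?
2.4

The pink hexagon moved from (9.0, 0.5) to (6.7, 1.0), a distance of √(2.3² + 0.5²) ≈ 2.4.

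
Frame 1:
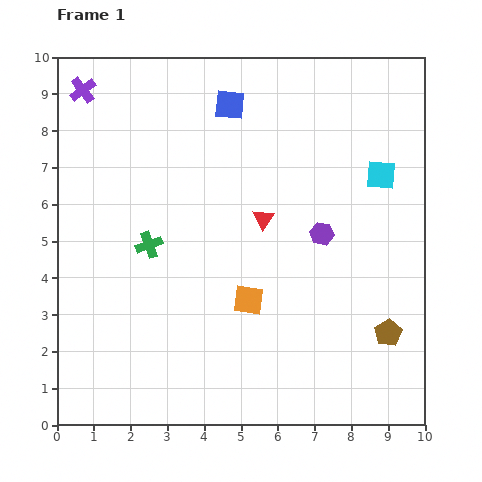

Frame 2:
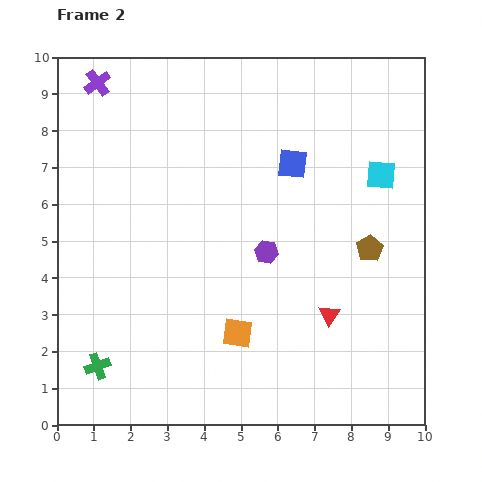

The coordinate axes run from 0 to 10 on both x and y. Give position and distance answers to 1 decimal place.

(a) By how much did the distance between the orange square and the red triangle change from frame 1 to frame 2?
+0.3

Distance in frame 1: 2.2. Distance in frame 2: 2.5.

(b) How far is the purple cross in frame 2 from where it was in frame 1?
0.4

The purple cross moved from (0.7, 9.1) to (1.1, 9.3), a distance of √(0.4² + 0.2²) ≈ 0.4.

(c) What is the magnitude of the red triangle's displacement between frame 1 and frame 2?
3.2

The red triangle moved from (5.6, 5.6) to (7.4, 3.0), a distance of √(1.8² + 2.6²) ≈ 3.2.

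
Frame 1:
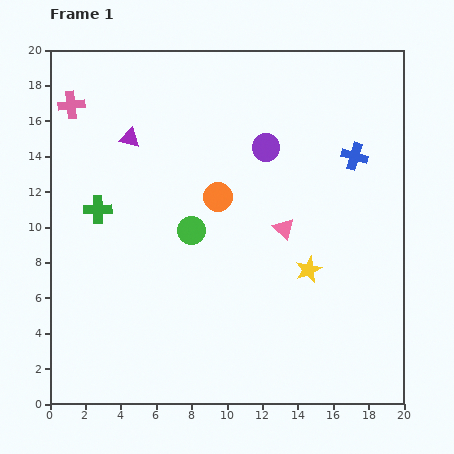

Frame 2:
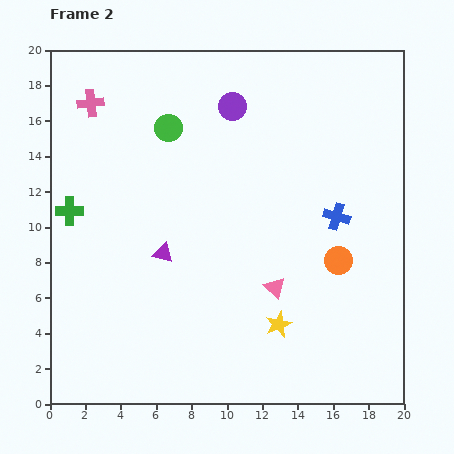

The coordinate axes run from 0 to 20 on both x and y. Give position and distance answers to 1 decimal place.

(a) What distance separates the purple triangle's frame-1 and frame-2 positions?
6.8

The purple triangle moved from (4.5, 15.0) to (6.4, 8.5), a distance of √(1.9² + 6.5²) ≈ 6.8.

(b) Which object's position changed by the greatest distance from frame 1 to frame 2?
the orange circle

(moved 7.7; next 6.8)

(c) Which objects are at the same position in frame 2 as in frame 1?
none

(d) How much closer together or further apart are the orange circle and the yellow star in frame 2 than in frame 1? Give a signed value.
-1.5

Distance in frame 1: 6.5. Distance in frame 2: 5.0.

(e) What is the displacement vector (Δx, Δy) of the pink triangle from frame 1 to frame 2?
(-0.5, -3.3)

The pink triangle was at (13.2, 9.9) in frame 1 and (12.7, 6.6) in frame 2.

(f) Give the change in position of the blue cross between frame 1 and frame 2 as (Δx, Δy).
(-1.0, -3.4)

The blue cross was at (17.2, 14.0) in frame 1 and (16.2, 10.6) in frame 2.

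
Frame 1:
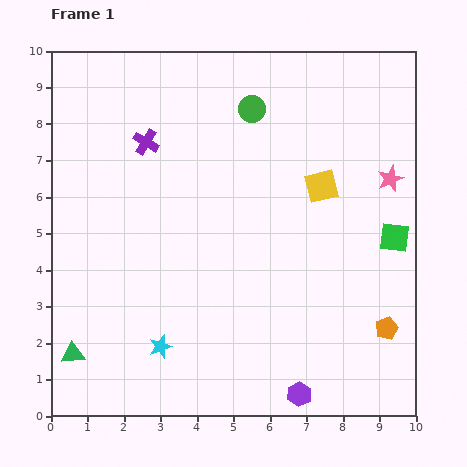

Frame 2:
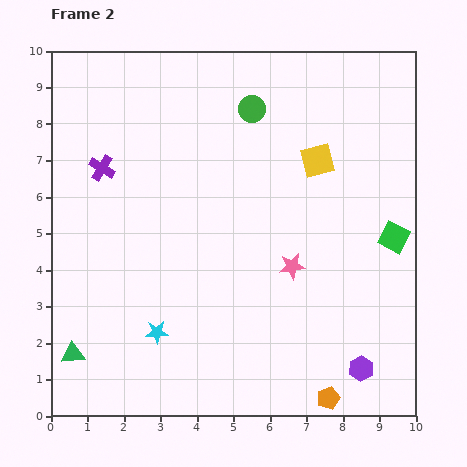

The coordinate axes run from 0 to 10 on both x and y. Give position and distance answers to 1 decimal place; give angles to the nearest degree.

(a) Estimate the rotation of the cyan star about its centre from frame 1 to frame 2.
15° clockwise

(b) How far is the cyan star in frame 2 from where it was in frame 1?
0.4

The cyan star moved from (3.0, 1.9) to (2.9, 2.3), a distance of √(0.1² + 0.4²) ≈ 0.4.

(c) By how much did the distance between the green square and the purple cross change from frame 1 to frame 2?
+0.9

Distance in frame 1: 7.3. Distance in frame 2: 8.2.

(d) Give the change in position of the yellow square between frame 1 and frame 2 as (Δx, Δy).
(-0.1, 0.7)

The yellow square was at (7.4, 6.3) in frame 1 and (7.3, 7.0) in frame 2.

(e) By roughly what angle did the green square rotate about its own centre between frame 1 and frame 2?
20° clockwise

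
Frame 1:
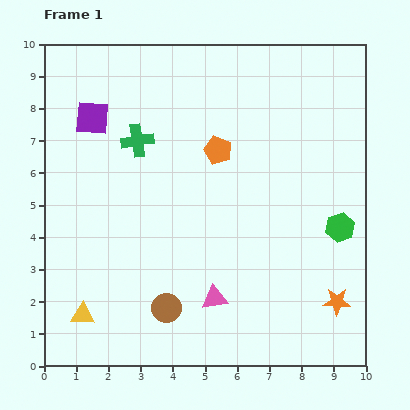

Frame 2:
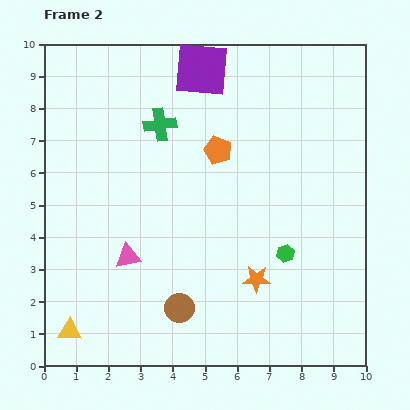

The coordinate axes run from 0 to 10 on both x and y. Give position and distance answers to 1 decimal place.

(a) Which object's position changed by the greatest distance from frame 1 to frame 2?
the purple square

(moved 3.7; next 3.0)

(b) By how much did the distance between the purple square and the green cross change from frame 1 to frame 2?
+0.5

Distance in frame 1: 1.6. Distance in frame 2: 2.1.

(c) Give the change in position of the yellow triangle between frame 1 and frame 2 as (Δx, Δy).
(-0.4, -0.5)

The yellow triangle was at (1.2, 1.6) in frame 1 and (0.8, 1.1) in frame 2.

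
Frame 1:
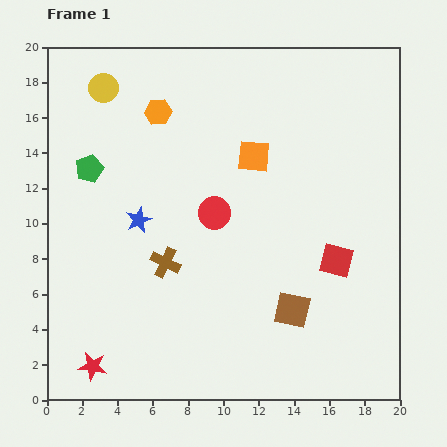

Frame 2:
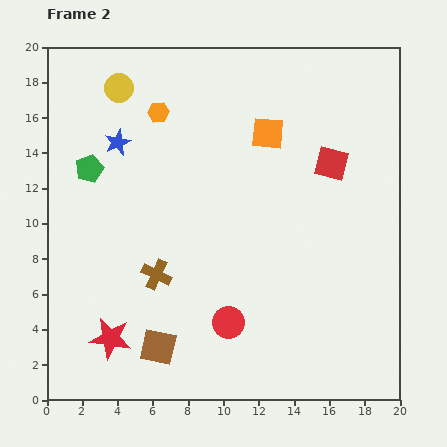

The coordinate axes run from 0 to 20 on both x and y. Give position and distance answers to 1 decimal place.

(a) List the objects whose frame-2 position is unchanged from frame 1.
the green pentagon, the orange hexagon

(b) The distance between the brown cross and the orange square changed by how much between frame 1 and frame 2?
+2.4

Distance in frame 1: 7.8. Distance in frame 2: 10.2.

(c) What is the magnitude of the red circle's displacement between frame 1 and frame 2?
6.3

The red circle moved from (9.5, 10.6) to (10.3, 4.4), a distance of √(0.8² + 6.2²) ≈ 6.3.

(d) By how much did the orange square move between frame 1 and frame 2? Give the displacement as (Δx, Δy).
(0.8, 1.3)

The orange square was at (11.7, 13.8) in frame 1 and (12.5, 15.1) in frame 2.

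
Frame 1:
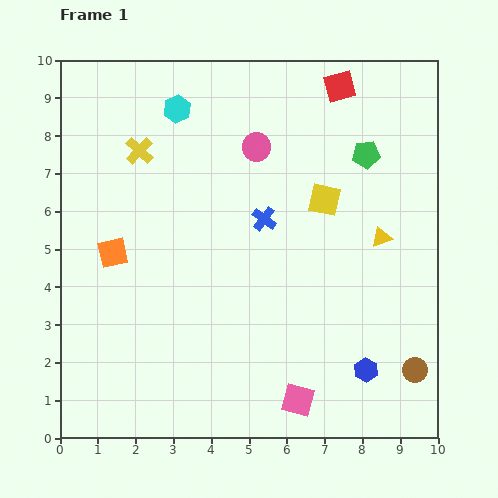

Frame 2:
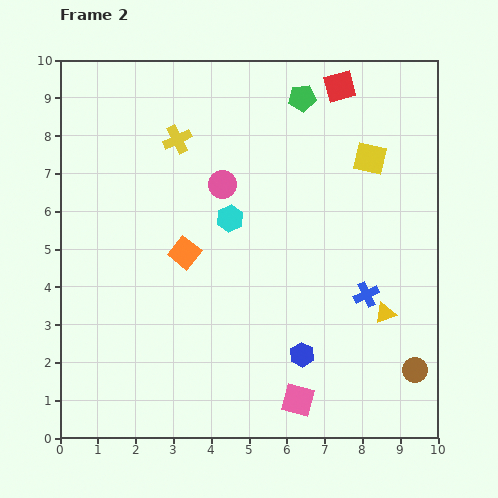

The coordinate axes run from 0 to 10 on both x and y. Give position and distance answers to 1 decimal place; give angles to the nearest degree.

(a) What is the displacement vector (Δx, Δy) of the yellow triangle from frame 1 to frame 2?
(0.1, -2.0)

The yellow triangle was at (8.5, 5.3) in frame 1 and (8.6, 3.3) in frame 2.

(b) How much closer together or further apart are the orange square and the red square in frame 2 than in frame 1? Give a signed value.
-1.4

Distance in frame 1: 7.4. Distance in frame 2: 6.0.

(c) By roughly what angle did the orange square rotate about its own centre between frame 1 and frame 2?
39° counter-clockwise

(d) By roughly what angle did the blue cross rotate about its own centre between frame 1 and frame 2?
28° clockwise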